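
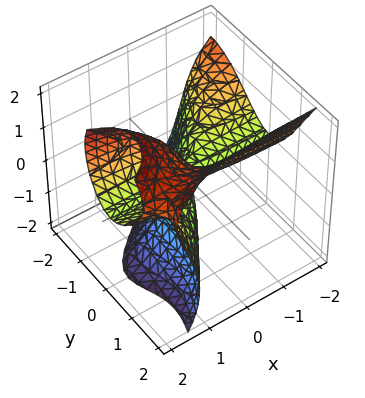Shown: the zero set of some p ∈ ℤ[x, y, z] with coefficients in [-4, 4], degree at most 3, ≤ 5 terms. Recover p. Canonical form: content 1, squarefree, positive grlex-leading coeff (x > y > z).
3*x*y^2 - 2*y^3 + z^3 - 3*x*z

The degree is 3 — a generic line meets the surface in up to 3 points.
From the visible intercepts: it crosses the y-axis at the gridline y = 0; it meets the z-axis at z = 0 (among the integer gridlines).
Matching integer coefficients to the picture gives p.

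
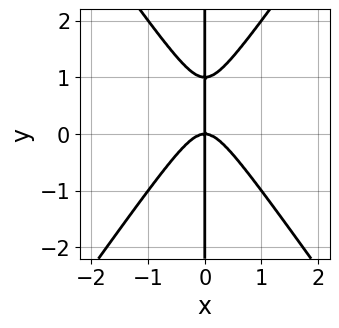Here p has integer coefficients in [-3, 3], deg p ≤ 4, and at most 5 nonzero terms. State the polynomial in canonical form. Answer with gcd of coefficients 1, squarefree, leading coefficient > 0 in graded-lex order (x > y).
(a) The degree is 3 — a generic line meets the curve in up to 3 points.
(b) Against the integer gridlines: it meets the x-axis at x = 0 (among the integer gridlines); every point of the y-axis in the box is on the curve.
(c) Putting this together gives p.

2*x^3 - x*y^2 + x*y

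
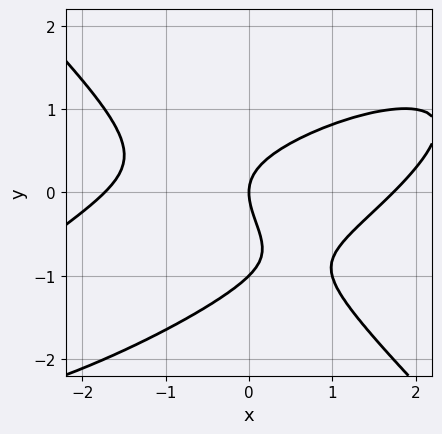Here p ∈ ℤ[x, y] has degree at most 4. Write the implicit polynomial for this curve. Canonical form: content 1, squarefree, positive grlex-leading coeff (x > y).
x^3 - 2*x^2*y + 3*y^3 + 3*y^2 - 3*x

Degree: a generic line meets the curve in up to 3 points, so deg p = 3.
Checking where it meets the axes: one x-axis crossing is at x = 0; among the integer gridlines, it crosses the y-axis at y ∈ {-1, 0}.
Assembling these constraints gives the stated polynomial.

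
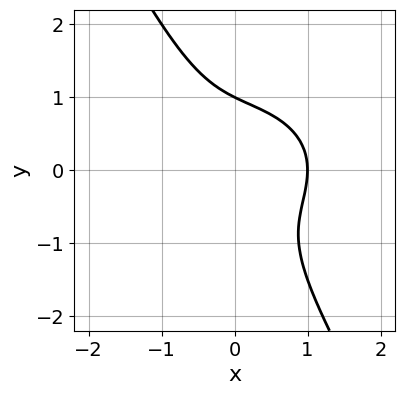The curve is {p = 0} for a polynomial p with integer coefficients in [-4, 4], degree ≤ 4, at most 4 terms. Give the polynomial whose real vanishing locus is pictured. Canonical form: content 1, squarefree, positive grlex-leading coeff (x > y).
(a) The degree is 3 — the shape is more complex than any degree-2 curve.
(b) Against the integer gridlines: one y-axis crossing is at y = 1; it crosses the x-axis at the gridline x = 1.
(c) Fitting integer coefficients to these (and the overall shape) gives p.

2*x^3 + 3*x*y^2 + 2*y^3 - 2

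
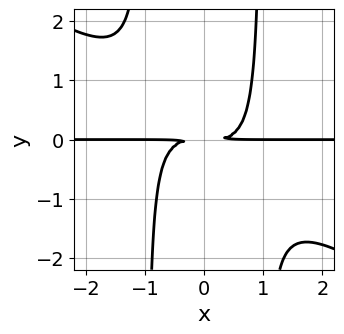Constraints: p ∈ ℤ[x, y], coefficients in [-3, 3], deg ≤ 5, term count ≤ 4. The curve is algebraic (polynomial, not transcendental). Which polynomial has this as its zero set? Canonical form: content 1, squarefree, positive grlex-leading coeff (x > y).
First, degree: the shape is more complex than any degree-3 curve, so deg p = 4.
Then, reading off the gridlines: the visible x-axis segment lies entirely on the curve.
Finally, putting this together gives p.

2*x^3*y + 3*x^2*y^2 - 3*y^2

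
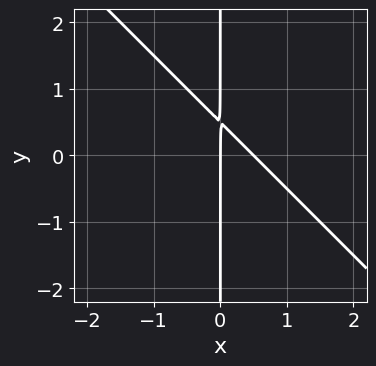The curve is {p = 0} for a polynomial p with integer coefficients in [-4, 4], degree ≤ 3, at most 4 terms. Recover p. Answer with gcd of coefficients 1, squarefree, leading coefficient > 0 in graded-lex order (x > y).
First, deg p = 2. A generic line meets the curve in up to 2 points.
Next, from the axis intercepts and sections: it meets the x-axis at x = 0 (among the integer gridlines); the visible y-axis segment lies entirely on the curve.
Finally, fitting integer coefficients to these (and the overall shape) gives p.

2*x^2 + 2*x*y - x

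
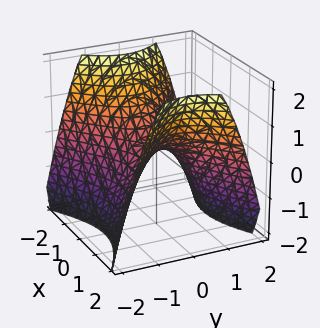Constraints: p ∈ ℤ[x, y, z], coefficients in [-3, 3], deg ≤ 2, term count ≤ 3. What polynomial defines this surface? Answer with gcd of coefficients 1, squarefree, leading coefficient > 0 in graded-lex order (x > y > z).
2*x^2 - 3*y^2 - 3*z

(a) Degree: a saddle surface; a quadric, so deg p = 2.
(b) Symmetries: it's symmetric under x → −x, forcing even powers of x; it's symmetric under y → −y, forcing even powers of y.
(c) Observable constraints: one z-axis crossing is at z = 0; one y-axis crossing is at y = 0; it crosses the x-axis at the gridline x = 0.
(d) Together with the visible shape, these determine p as stated.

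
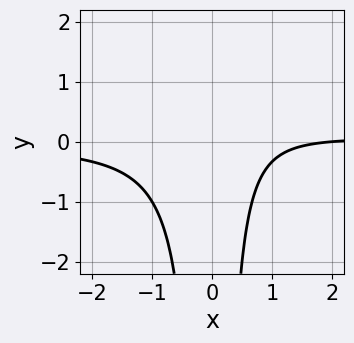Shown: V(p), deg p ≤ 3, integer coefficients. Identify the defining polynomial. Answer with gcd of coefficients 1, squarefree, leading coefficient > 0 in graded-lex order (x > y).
3*x^2*y - x + 2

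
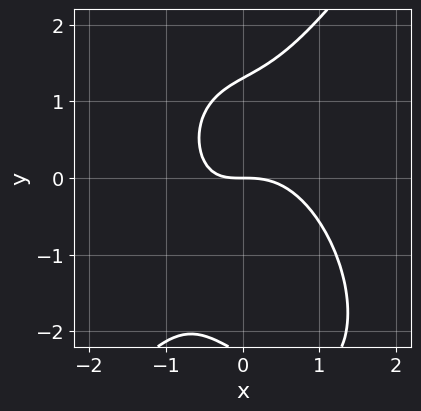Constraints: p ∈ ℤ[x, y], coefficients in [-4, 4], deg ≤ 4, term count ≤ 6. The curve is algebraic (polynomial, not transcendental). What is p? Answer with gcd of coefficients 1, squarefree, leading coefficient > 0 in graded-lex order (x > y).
3*x^3 - y^3 + 2*x*y - y^2 + 3*y

(a) Degree: the shape is more complex than any degree-2 curve, so deg p = 3.
(b) Observable constraints: it meets the y-axis at y = 0 (among the integer gridlines); it crosses the x-axis at the gridline x = 0.
(c) The integer polynomial consistent with all of this is the stated p.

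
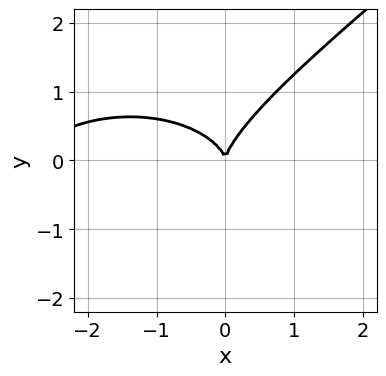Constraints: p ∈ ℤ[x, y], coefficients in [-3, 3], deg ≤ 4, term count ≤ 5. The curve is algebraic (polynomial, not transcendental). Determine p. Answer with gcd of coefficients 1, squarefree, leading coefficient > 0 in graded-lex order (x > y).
1. The degree is 3 — a generic line meets the curve in up to 3 points.
2. From the axis intercepts and sections: one y-axis crossing is at y = 0; it crosses the x-axis at the gridline x = 0.
3. Solving for integer coefficients yields p as stated.

x^3 - x^2*y + 2*x*y^2 - 3*y^3 + 3*x^2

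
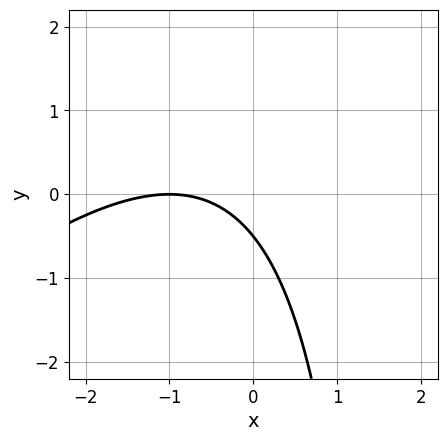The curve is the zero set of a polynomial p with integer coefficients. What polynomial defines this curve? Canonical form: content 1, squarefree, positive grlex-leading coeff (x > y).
First, degree: the shape is more complex than any degree-1 curve, so deg p = 2.
Then, reading off the gridlines: one x-axis crossing is at x = -1.
Finally, the integer polynomial consistent with all of this is the stated p.

x^2 - x*y + 2*x + 2*y + 1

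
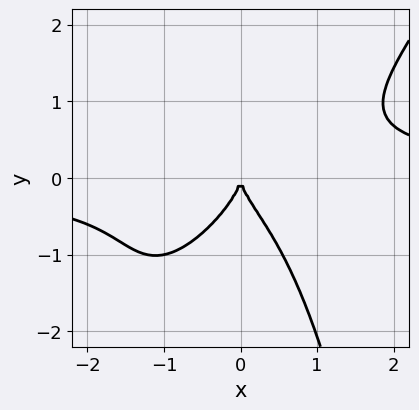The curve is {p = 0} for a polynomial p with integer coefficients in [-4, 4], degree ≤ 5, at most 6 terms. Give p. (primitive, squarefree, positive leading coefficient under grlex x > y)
3*x^3*y - 2*x^2*y^2 - 2*y^3 - 3*x^2

(a) deg p = 4.
(b) Against the integer gridlines: one y-axis crossing is at y = 0; it meets the x-axis at x = 0 (among the integer gridlines).
(c) The integer polynomial consistent with all of this is the stated p.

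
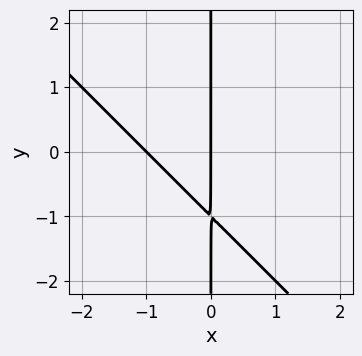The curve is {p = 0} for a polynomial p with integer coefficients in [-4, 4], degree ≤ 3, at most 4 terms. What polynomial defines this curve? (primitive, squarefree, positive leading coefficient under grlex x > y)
Degree: a generic line meets the curve in up to 2 points, so deg p = 2.
Reading off the gridlines: every point of the y-axis in the box is on the curve; among the integer gridlines, it crosses the x-axis at x ∈ {-1, 0}.
Together with the visible shape, these determine p as stated.

x^2 + x*y + x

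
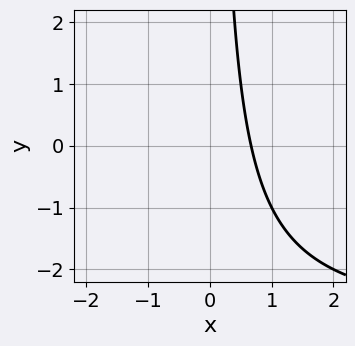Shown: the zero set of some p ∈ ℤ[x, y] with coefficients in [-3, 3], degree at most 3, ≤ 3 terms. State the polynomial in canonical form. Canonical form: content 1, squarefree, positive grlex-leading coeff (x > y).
(a) The degree is 2 — no degree-1 curve has this shape.
(b) From the visible intercepts: it misses every integer gridline on the y-axis.
(c) Matching integer coefficients to the picture gives p.

x*y + 3*x - 2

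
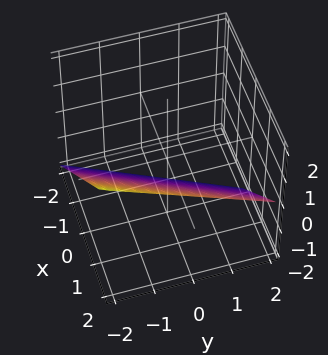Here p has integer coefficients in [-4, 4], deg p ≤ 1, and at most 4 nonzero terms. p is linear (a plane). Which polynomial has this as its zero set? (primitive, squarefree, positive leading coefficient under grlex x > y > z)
2*x - y - 2*z - 2

The degree is 1 — every cross-section is a straight line — this is a plane.
Reading off the gridlines: it meets the z-axis at z = -1 (among the integer gridlines); one x-axis crossing is at x = 1; one y-axis crossing is at y = -2.
The integer polynomial consistent with all of this is the stated p.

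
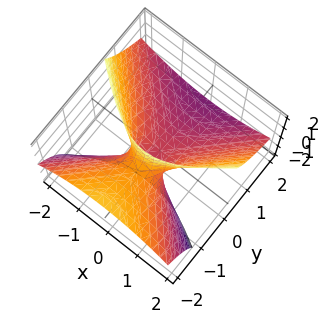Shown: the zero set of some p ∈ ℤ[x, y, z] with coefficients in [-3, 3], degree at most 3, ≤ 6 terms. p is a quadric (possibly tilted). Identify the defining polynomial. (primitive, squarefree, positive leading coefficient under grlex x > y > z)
x^2 - y^2 - 2*y*z - z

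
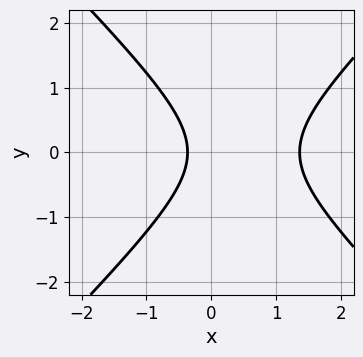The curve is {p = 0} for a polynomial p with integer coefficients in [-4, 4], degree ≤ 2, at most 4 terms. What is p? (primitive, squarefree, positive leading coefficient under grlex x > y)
2*x^2 - 2*y^2 - 2*x - 1

1. The degree is 2 — no degree-1 curve has this shape.
2. Symmetries: mirror symmetry y ↦ −y ⇒ only even powers of y.
3. Reading off the gridlines: the curve avoids every integer y-axis point in the box.
4. Together with the visible shape, these determine p as stated.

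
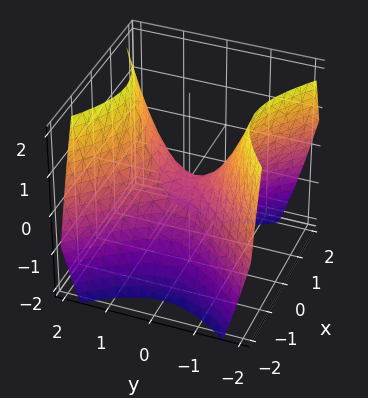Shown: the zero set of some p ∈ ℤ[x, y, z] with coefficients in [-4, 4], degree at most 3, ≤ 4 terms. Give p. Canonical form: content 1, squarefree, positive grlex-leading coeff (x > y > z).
x^2 - y^2 + z

First, deg p = 2.
Next, symmetries: it's symmetric under y → −y, forcing even powers of y; the x ↦ −x reflection is a symmetry, so x appears only in even powers.
Then, reading off the gridlines: it meets the x-axis at x = 0 (among the integer gridlines); it crosses the y-axis at the gridline y = 0.
Finally, these observations pin down the coefficients.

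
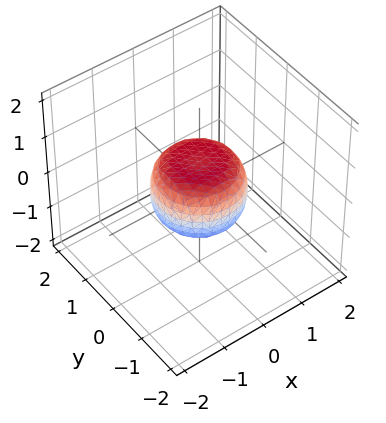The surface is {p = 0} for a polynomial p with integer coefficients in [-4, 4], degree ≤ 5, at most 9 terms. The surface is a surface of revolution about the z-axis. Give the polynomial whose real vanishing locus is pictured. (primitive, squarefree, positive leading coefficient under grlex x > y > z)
2*x^4 + 4*x^2*y^2 + 2*y^4 - x^2 - y^2 + 2*z^2 - 1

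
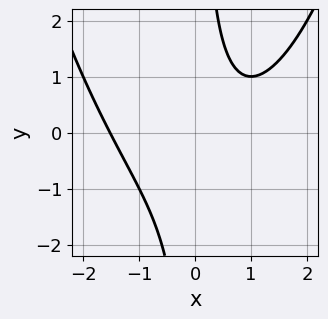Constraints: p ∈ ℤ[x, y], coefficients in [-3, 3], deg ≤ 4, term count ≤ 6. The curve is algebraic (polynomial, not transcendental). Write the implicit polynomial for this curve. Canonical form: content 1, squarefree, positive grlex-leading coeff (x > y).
x^3 - 2*x*y - x + 2

(a) deg p = 3.
(b) From the axis intercepts and sections: it misses every integer gridline on the y-axis.
(c) Assembling these constraints gives the stated polynomial.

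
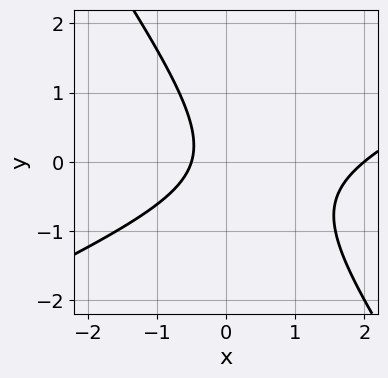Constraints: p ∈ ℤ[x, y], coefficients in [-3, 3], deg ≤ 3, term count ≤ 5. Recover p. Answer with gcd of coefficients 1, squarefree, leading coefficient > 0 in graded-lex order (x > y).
(a) deg p = 2. A generic line meets the curve in up to 2 points.
(b) Against the integer gridlines: no y-intercept at any integer in the box; it meets the x-axis at x = 2 (among the integer gridlines).
(c) The integer polynomial consistent with all of this is the stated p.

2*x^2 - 3*x*y - 3*y^2 - 3*x - 2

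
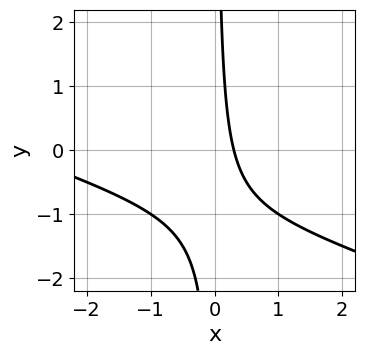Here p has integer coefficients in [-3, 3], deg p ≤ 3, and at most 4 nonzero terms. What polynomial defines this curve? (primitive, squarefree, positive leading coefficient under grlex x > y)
x^2 + 3*x*y + 3*x - 1

The degree is 2 — no degree-1 curve has this shape.
Against the integer gridlines: it misses every integer gridline on the y-axis.
Matching integer coefficients to the picture gives p.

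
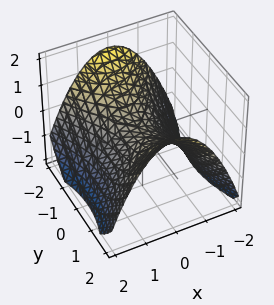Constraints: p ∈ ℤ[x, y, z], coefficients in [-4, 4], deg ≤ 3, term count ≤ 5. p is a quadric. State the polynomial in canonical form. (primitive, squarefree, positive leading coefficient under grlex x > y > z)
Degree: a saddle surface; a quadric, so deg p = 2.
Symmetries: mirror symmetry y ↦ −y ⇒ only even powers of y; it's symmetric under x → −x, forcing even powers of x.
Observable constraints: one z-axis crossing is at z = 0; it crosses the x-axis at the gridline x = 0; it meets the y-axis at y = 0 (among the integer gridlines).
Solving for integer coefficients yields p as stated.

2*x^2 - y^2 + 3*z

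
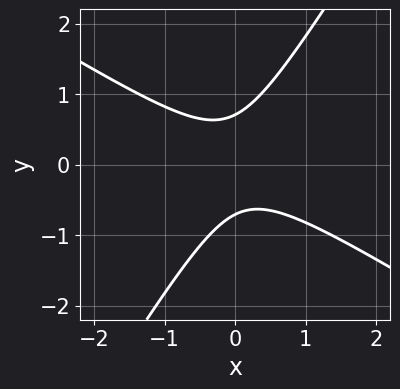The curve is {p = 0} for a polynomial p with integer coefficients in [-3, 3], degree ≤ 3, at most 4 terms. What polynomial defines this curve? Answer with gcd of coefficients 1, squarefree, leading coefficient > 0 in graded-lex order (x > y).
First, deg p = 2. A generic line meets the curve in up to 2 points.
Then, from the axis intercepts and sections: no x-intercept at any integer in the box.
Finally, matching integer coefficients to the picture gives p.

2*x^2 + 2*x*y - 2*y^2 + 1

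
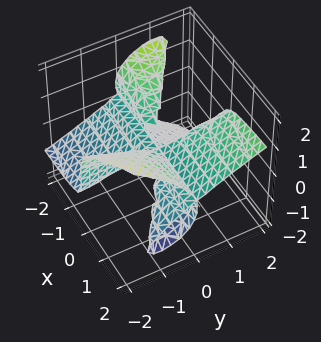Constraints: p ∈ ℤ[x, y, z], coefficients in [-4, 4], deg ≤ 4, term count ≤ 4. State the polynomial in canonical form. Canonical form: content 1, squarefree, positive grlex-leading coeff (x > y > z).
1. Degree: a generic line meets the surface in up to 3 points, so deg p = 3.
2. From the visible intercepts: one z-axis crossing is at z = 0; the visible y-axis segment lies entirely on the surface.
3. Solving for integer coefficients yields p as stated. Check: (-2, 0, 0) on the x-axis lies on the surface, and p(-2, 0, 0) = 0. ✓

2*x*y^2 - 3*x*y*z - x*z^2 - 3*z^3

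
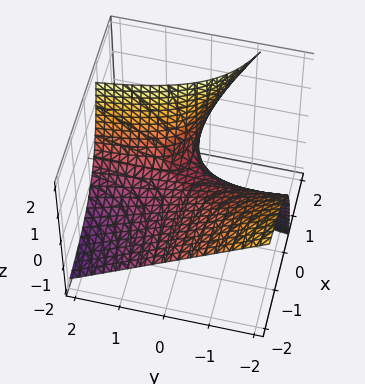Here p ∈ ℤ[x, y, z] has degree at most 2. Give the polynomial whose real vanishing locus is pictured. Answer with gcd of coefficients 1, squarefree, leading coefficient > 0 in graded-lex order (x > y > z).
x*y + x*z - z

1. Degree: a generic line meets the surface in up to 2 points, so deg p = 2.
2. Checking where it meets the axes: every point of the x-axis in the box is on the surface; the visible y-axis segment lies entirely on the surface; one z-axis crossing is at z = 0.
3. Putting this together gives p.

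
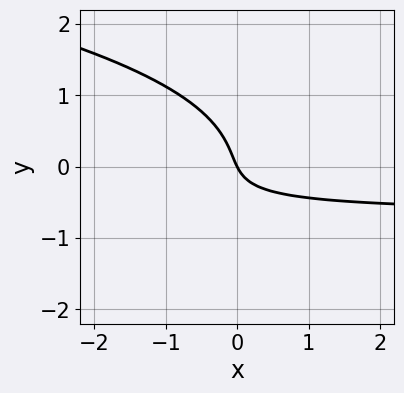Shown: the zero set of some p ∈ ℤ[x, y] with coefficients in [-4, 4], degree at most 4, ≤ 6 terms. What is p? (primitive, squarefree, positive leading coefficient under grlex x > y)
(a) deg p = 3. A generic line meets the curve in up to 3 points.
(b) Reading off the gridlines: it crosses the x-axis at the gridline x = 0; it crosses the y-axis at the gridline y = 0.
(c) Assembling these constraints gives the stated polynomial.

3*y^3 + 3*x*y + 2*x + y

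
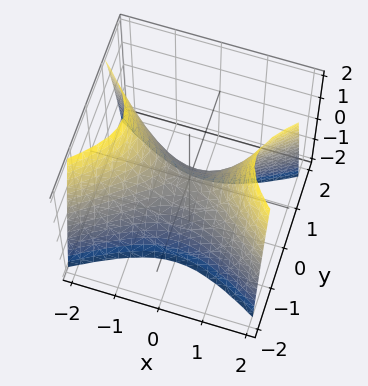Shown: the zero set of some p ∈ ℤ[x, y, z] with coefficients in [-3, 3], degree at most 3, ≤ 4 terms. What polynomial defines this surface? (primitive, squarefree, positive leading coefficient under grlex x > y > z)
x^2 - 2*y^2 - z

deg p = 2. A hyperbolic paraboloid; a quadric.
Symmetries: the x ↦ −x reflection is a symmetry, so x appears only in even powers; mirror symmetry y ↦ −y ⇒ only even powers of y.
Observable constraints: one x-axis crossing is at x = 0; it meets the y-axis at y = 0 (among the integer gridlines); one z-axis crossing is at z = 0.
The integer polynomial consistent with all of this is the stated p.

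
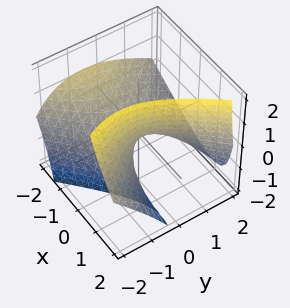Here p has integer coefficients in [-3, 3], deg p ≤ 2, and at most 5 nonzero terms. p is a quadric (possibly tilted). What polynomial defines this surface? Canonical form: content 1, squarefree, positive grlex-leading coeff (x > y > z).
2*x^2 + 3*x*z - 2*y^2 - 2*y*z - 3*z

1. The degree is 2 — no degree-1 surface has this shape.
2. Checking where it meets the axes: it meets the x-axis at x = 0 (among the integer gridlines); one y-axis crossing is at y = 0.
3. Assembling these constraints gives the stated polynomial.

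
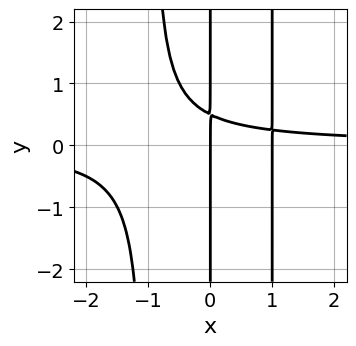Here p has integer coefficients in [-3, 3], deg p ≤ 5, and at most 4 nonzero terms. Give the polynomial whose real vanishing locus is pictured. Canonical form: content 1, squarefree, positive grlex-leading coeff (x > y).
Degree: a generic line meets the curve in up to 4 points, so deg p = 4.
Observable constraints: among the integer gridlines, it crosses the x-axis at x ∈ {0, 1}; every point of the y-axis in the box is on the curve.
The integer polynomial consistent with all of this is the stated p.

2*x^3*y - x^2 - 2*x*y + x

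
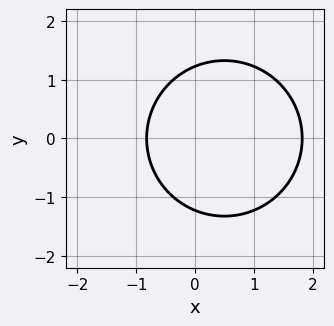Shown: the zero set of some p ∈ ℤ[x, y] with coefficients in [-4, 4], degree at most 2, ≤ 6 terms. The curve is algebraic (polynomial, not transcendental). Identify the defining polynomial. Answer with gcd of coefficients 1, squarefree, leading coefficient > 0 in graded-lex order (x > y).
(a) deg p = 2. No degree-1 curve has this shape.
(b) Symmetries: it's symmetric under y → −y, forcing even powers of y.
(c) Solving for integer coefficients yields p as stated.

2*x^2 + 2*y^2 - 2*x - 3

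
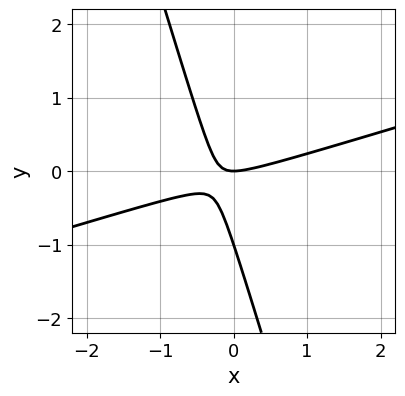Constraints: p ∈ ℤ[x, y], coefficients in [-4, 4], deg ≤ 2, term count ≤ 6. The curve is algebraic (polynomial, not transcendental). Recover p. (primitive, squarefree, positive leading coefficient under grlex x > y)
First, deg p = 2. A generic line meets the curve in up to 2 points.
Then, observable constraints: among the integer gridlines, it crosses the y-axis at y ∈ {-1, 0}; it meets the x-axis at x = 0 (among the integer gridlines).
Finally, putting this together gives p.

x^2 - 3*x*y - y^2 - y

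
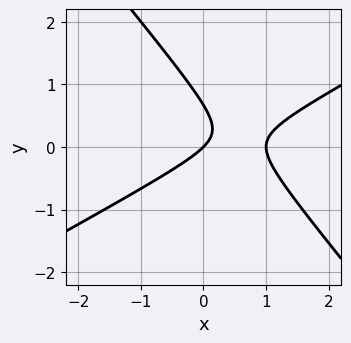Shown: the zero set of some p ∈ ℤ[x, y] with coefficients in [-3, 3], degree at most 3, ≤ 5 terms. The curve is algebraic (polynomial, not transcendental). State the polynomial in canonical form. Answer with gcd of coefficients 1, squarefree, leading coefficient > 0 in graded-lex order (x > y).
2*x^2 - 2*x*y - 3*y^2 - 2*x + 2*y

First, degree: a generic line meets the curve in up to 2 points, so deg p = 2.
Then, from the visible intercepts: the x-axis gridline crossings are at x ∈ {0, 1}; one y-axis crossing is at y = 0.
Finally, together with the visible shape, these determine p as stated.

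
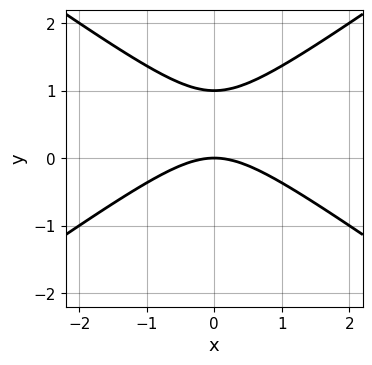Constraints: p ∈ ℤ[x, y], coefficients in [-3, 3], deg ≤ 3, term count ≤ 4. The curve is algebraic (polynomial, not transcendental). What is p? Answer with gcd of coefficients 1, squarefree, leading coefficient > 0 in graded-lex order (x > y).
deg p = 2. No degree-1 curve has this shape.
Symmetries: mirror symmetry x ↦ −x ⇒ only even powers of x.
Reading off the gridlines: one x-axis crossing is at x = 0; the y-axis gridline crossings are at y ∈ {0, 1}.
Assembling these constraints gives the stated polynomial.

x^2 - 2*y^2 + 2*y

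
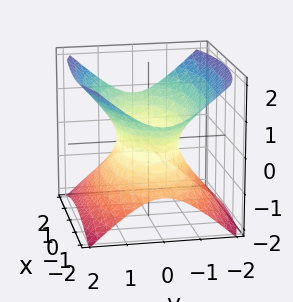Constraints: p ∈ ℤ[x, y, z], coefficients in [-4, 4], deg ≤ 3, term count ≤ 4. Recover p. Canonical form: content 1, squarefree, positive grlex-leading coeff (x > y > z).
x^2 + 3*y^2 - 3*z^2 - 2

Degree: an hourglass — one-sheet hyperboloid; a quadric, so deg p = 2.
Symmetries: the x ↦ −x reflection is a symmetry, so x appears only in even powers; the y ↦ −y reflection is a symmetry, so y appears only in even powers; it's symmetric under z → −z, forcing even powers of z.
Against the integer gridlines: the surface avoids every integer z-axis point in the box.
Fitting integer coefficients to these (and the overall shape) gives p.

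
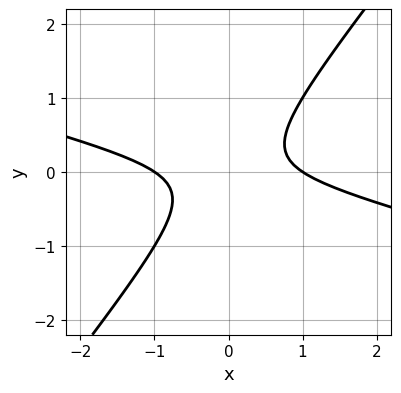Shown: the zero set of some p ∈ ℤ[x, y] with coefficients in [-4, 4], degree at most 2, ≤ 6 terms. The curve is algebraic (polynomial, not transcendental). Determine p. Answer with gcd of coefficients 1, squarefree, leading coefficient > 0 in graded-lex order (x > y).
Degree: the shape is more complex than any degree-1 curve, so deg p = 2.
From the visible intercepts: among the integer gridlines, it crosses the x-axis at x ∈ {-1, 1}; no y-intercept at any integer in the box.
Solving for integer coefficients yields p as stated.

x^2 + 3*x*y - 3*y^2 - 1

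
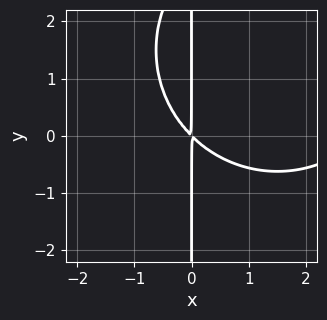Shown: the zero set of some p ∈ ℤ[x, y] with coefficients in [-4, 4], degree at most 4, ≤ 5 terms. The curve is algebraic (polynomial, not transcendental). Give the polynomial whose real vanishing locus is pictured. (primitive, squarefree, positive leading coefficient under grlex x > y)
x^3 + x*y^2 - 3*x^2 - 3*x*y

1. The degree is 3 — no degree-2 curve has this shape.
2. Against the integer gridlines: every point of the y-axis in the box is on the curve.
3. Assembling these constraints gives the stated polynomial.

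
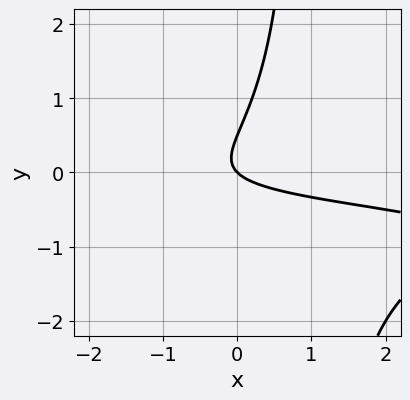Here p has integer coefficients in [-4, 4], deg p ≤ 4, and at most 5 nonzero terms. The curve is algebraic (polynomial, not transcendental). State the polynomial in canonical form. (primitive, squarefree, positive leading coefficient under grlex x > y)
(a) Degree: no degree-2 curve has this shape, so deg p = 3.
(b) Against the integer gridlines: one y-axis crossing is at y = 0; one x-axis crossing is at x = 0.
(c) The integer polynomial consistent with all of this is the stated p.

2*x*y^2 + 2*x*y - 2*y^2 + x + y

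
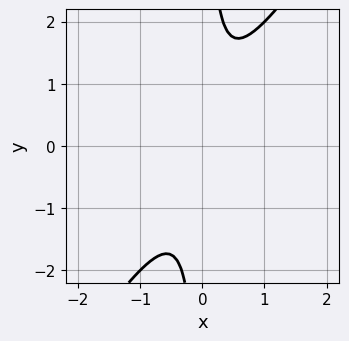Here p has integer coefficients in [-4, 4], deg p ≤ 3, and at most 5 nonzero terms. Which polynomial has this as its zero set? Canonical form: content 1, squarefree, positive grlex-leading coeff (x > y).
(a) Degree: the shape is more complex than any degree-1 curve, so deg p = 2.
(b) From the visible intercepts: the curve avoids every integer y-axis point in the box; it misses every integer gridline on the x-axis.
(c) Solving for integer coefficients yields p as stated.

3*x^2 - 2*x*y + 1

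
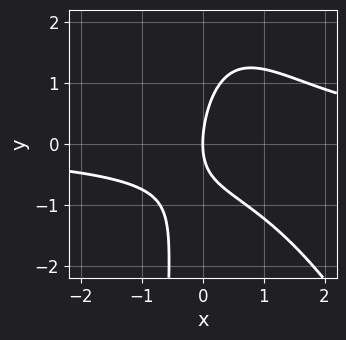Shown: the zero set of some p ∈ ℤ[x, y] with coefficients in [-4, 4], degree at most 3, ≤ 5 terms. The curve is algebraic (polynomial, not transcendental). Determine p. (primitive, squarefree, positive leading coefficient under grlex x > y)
2*x^2*y + x*y^2 - 2*x*y + y^2 - 3*x

(a) The degree is 3 — a generic line meets the curve in up to 3 points.
(b) From the visible intercepts: it crosses the y-axis at the gridline y = 0; it crosses the x-axis at the gridline x = 0.
(c) Matching integer coefficients to the picture gives p.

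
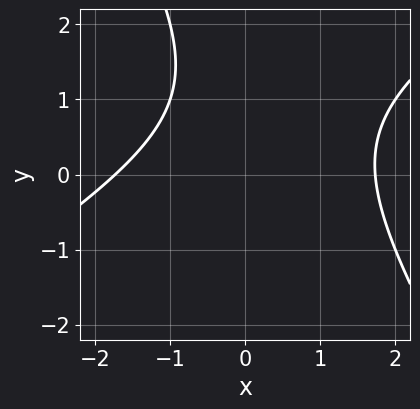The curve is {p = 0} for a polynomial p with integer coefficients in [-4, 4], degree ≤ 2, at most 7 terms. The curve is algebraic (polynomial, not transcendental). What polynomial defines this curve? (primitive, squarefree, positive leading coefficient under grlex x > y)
Degree: no degree-1 curve has this shape, so deg p = 2.
Checking where it meets the axes: the curve avoids every integer y-axis point in the box.
The integer polynomial consistent with all of this is the stated p.

x^2 - x*y - y^2 + 2*y - 3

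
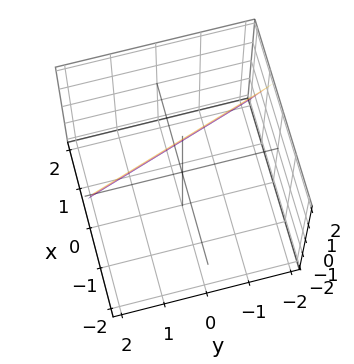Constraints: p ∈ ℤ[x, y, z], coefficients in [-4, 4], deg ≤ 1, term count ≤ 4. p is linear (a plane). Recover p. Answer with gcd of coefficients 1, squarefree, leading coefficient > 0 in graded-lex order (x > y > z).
3*x + y + z - 2

The degree is 1 — every cross-section is a straight line — this is a plane.
From the visible intercepts: it crosses the z-axis at the gridline z = 2; it meets the y-axis at y = 2 (among the integer gridlines).
Together with the visible shape, these determine p as stated.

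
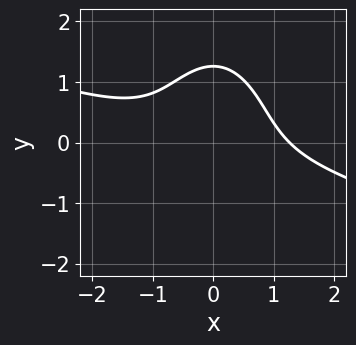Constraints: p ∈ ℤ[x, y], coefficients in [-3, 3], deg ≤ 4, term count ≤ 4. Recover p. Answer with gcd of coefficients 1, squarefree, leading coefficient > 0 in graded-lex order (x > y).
x^3 + 3*x^2*y + y^3 - 2

1. The degree is 3 — the shape is more complex than any degree-2 curve.
2. Matching integer coefficients to the picture gives p.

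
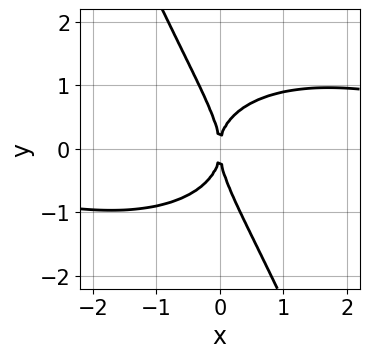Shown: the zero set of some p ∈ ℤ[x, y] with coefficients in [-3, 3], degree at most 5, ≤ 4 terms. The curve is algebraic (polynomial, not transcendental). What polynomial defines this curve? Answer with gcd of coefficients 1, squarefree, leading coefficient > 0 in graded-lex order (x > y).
x^3*y + 2*x*y^3 + y^4 - 3*x^2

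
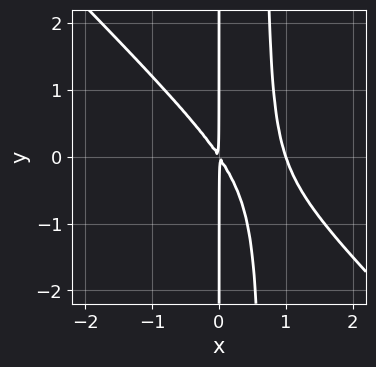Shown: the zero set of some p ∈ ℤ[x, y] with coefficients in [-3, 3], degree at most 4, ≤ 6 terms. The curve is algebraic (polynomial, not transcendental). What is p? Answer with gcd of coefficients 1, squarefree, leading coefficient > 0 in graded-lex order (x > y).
(a) The degree is 3 — a generic line meets the curve in up to 3 points.
(b) Against the integer gridlines: it meets the x-axis at x = 1 (among the integer gridlines); every point of the y-axis in the box is on the curve.
(c) Assembling these constraints gives the stated polynomial.

3*x^3 + 3*x^2*y - 3*x^2 - 2*x*y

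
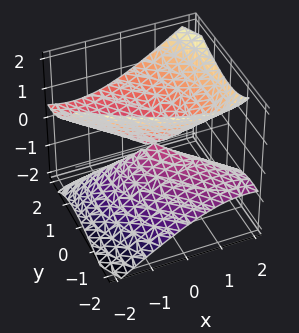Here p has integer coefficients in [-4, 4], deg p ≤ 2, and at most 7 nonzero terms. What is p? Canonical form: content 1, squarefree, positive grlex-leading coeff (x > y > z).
2*x^2 + 3*x*y + 2*y^2 - 3*y*z - 3*z^2

I count 2 distinct pieces. They look like related sheets of one shape, so recover p as a whole.
The degree is 2 — no degree-1 surface has this shape.
From the visible intercepts: it meets the x-axis at x = 0 (among the integer gridlines); one z-axis crossing is at z = 0; one y-axis crossing is at y = 0.
The integer polynomial consistent with all of this is the stated p.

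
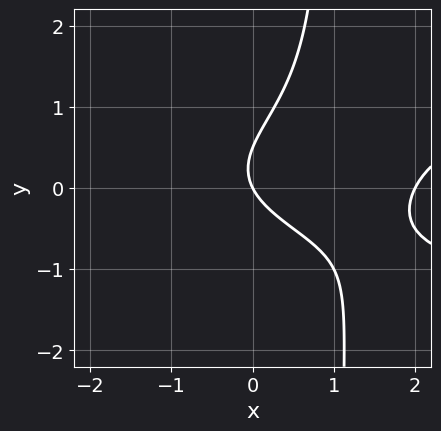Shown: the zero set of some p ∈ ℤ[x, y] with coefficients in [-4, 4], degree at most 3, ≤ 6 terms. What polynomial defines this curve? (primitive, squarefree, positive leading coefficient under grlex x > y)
First, degree: the shape is more complex than any degree-2 curve, so deg p = 3.
Next, against the integer gridlines: it crosses the y-axis at the gridline y = 0; among the integer gridlines, it crosses the x-axis at x ∈ {0, 2}.
Finally, solving for integer coefficients yields p as stated.

2*x*y^2 - x^2 - 2*y^2 + 2*x + y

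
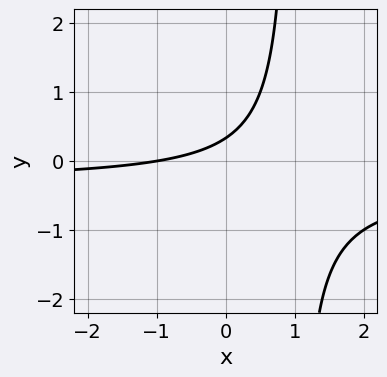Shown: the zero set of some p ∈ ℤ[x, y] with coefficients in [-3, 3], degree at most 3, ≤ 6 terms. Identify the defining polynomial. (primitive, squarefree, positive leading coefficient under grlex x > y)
3*x*y + x - 3*y + 1

1. Degree: no degree-1 curve has this shape, so deg p = 2.
2. From the visible intercepts: it meets the x-axis at x = -1 (among the integer gridlines).
3. Putting this together gives p.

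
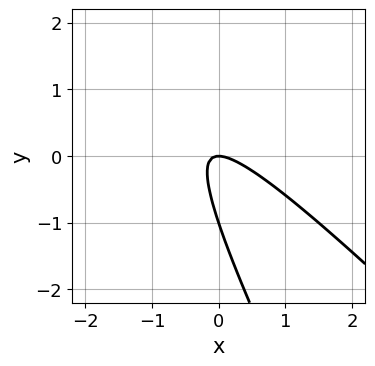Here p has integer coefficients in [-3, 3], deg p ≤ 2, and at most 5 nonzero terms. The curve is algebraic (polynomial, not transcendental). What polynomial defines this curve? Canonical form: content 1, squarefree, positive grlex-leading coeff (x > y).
1. Degree: the shape is more complex than any degree-1 curve, so deg p = 2.
2. Observable constraints: among the integer gridlines, it crosses the y-axis at y ∈ {-1, 0}; one x-axis crossing is at x = 0.
3. Assembling these constraints gives the stated polynomial.

2*x^2 + 3*x*y + y^2 + y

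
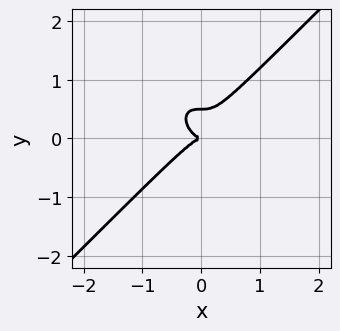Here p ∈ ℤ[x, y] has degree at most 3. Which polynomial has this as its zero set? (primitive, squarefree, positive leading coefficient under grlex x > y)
(a) Degree: no degree-2 curve has this shape, so deg p = 3.
(b) Against the integer gridlines: it crosses the x-axis at the gridline x = 0; it crosses the y-axis at the gridline y = 0.
(c) Fitting integer coefficients to these (and the overall shape) gives p.

2*x^3 - 2*y^3 + y^2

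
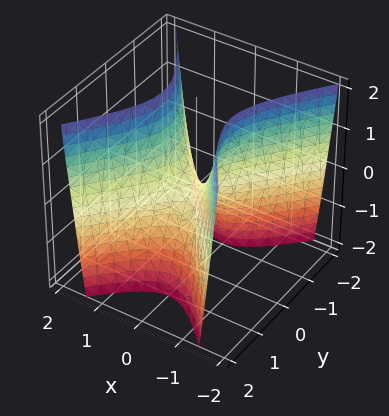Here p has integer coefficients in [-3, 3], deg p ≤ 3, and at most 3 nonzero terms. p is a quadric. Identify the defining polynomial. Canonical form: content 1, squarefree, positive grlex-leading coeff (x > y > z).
3*x^2 - 2*y^2 - z

1. The degree is 2 — a hyperbolic paraboloid; a quadric.
2. Symmetries: it's symmetric under y → −y, forcing even powers of y; it's symmetric under x → −x, forcing even powers of x.
3. From the axis intercepts and sections: one z-axis crossing is at z = 0; it meets the y-axis at y = 0 (among the integer gridlines); it crosses the x-axis at the gridline x = 0.
4. Matching integer coefficients to the picture gives p.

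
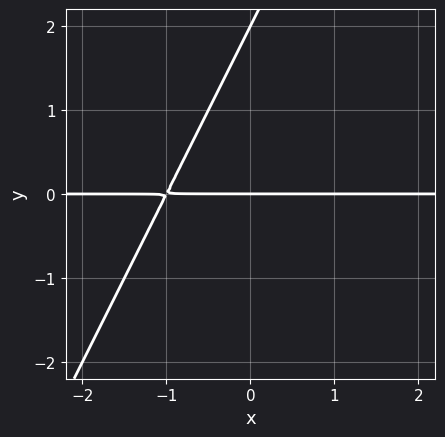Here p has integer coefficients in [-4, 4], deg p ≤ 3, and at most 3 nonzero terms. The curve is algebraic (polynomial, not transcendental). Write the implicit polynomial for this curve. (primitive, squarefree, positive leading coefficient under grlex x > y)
Degree: a generic line meets the curve in up to 2 points, so deg p = 2.
Observable constraints: the y-axis gridline crossings are at y ∈ {0, 2}; every point of the x-axis in the box is on the curve.
Solving for integer coefficients yields p as stated.

2*x*y - y^2 + 2*y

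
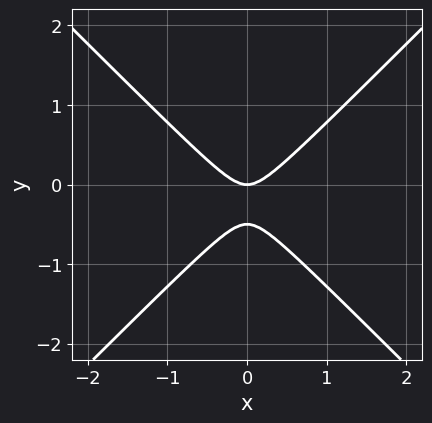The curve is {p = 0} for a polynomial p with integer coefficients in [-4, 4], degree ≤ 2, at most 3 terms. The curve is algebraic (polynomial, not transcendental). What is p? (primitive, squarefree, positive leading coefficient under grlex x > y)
(a) deg p = 2.
(b) Symmetries: mirror symmetry x ↦ −x ⇒ only even powers of x.
(c) Checking where it meets the axes: it crosses the y-axis at the gridline y = 0; it meets the x-axis at x = 0 (among the integer gridlines).
(d) Assembling these constraints gives the stated polynomial.

2*x^2 - 2*y^2 - y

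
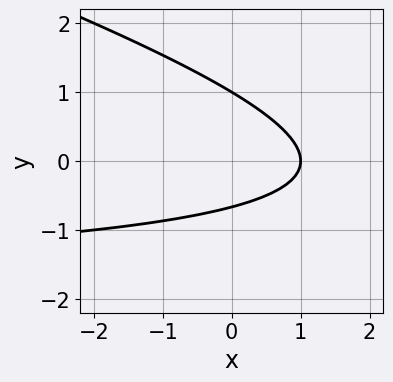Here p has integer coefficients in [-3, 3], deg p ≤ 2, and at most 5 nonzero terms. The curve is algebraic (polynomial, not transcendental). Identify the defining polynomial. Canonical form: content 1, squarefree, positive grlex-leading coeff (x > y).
Degree: no degree-1 curve has this shape, so deg p = 2.
From the visible intercepts: one y-axis crossing is at y = 1; it crosses the x-axis at the gridline x = 1.
Fitting integer coefficients to these (and the overall shape) gives p.

x*y + 3*y^2 + 2*x - y - 2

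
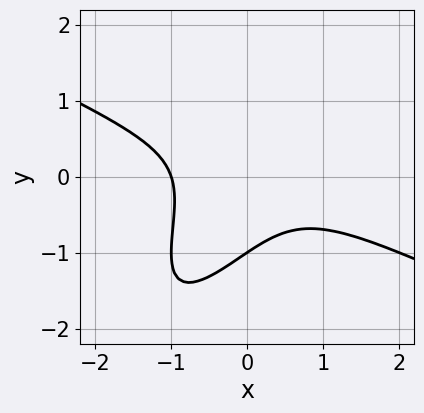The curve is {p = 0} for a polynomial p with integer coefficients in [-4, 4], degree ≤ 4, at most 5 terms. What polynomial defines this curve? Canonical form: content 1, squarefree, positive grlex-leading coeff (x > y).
Degree: no degree-2 curve has this shape, so deg p = 3.
From the axis intercepts and sections: one y-axis crossing is at y = -1; it meets the x-axis at x = -1 (among the integer gridlines).
These observations pin down the coefficients.

x^3 + x^2*y - 2*x*y^2 + y^3 + 1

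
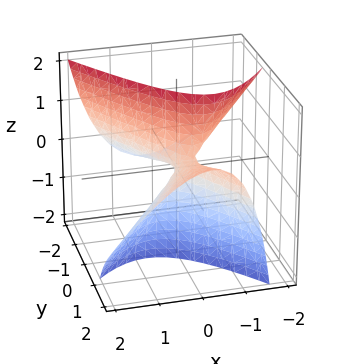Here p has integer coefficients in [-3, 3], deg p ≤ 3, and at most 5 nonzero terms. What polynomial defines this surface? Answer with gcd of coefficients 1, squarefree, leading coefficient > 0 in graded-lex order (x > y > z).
1. deg p = 2. No degree-1 surface has this shape.
2. From the visible intercepts: one x-axis crossing is at x = 0; it meets the z-axis at z = 0 (among the integer gridlines); one y-axis crossing is at y = 0.
3. Solving for integer coefficients yields p as stated.

3*x^2 + 2*x*z - y^2 + 3*y*z - z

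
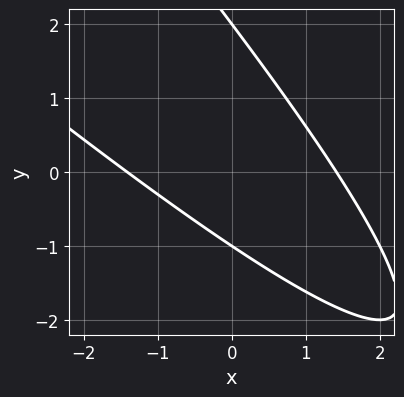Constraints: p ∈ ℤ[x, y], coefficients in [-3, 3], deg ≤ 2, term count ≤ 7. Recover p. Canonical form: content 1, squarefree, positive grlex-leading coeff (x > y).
x^2 + 2*x*y + y^2 - y - 2

First, degree: no degree-1 curve has this shape, so deg p = 2.
Then, observable constraints: among the integer gridlines, it crosses the y-axis at y ∈ {-1, 2}.
Finally, the integer polynomial consistent with all of this is the stated p.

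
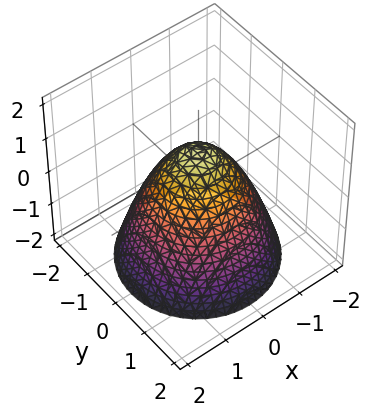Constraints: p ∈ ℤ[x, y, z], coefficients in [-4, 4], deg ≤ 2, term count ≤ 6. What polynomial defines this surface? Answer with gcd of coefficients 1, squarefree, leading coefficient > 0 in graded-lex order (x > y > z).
First, the degree is 2 — no degree-1 surface has this shape.
Then, symmetry: the z-axis is an axis of rotation, so x and y enter only as x² + y².
Then, against the integer gridlines: the y-axis gridline crossings are at y ∈ {-1, 1}; a circular section at z = -2 has radius between 1 and 2; one z-axis crossing is at z = 1.
Finally, solving for integer coefficients yields p as stated.

x^2 + y^2 + z - 1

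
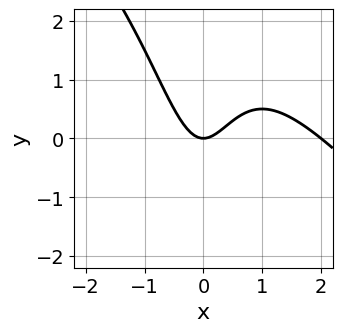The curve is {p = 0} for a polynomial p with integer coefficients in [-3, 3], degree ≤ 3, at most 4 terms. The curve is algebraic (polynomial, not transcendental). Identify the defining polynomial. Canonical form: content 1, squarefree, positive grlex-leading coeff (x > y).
deg p = 3. No degree-2 curve has this shape.
Checking where it meets the axes: among the integer gridlines, it crosses the x-axis at x ∈ {0, 2}; one y-axis crossing is at y = 0.
The integer polynomial consistent with all of this is the stated p.

x^3 + x^2*y - 2*x^2 + y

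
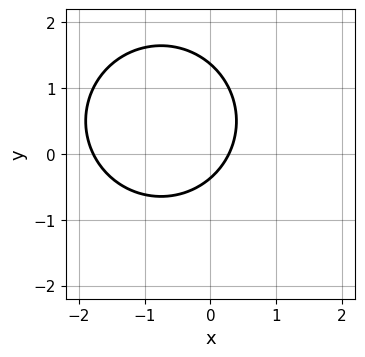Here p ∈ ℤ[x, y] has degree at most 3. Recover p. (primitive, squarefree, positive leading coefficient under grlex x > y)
2*x^2 + 2*y^2 + 3*x - 2*y - 1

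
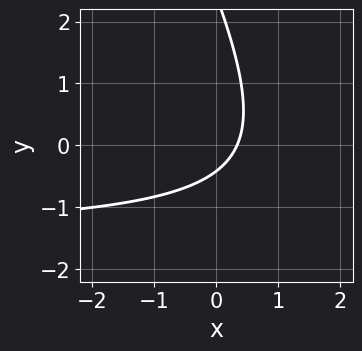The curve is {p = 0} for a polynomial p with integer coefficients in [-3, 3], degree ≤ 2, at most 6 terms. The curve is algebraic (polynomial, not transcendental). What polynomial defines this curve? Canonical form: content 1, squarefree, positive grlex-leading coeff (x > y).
2*x*y + y^2 + 3*x - 2*y - 1

1. The degree is 2 — no degree-1 curve has this shape.
2. The integer polynomial consistent with all of this is the stated p.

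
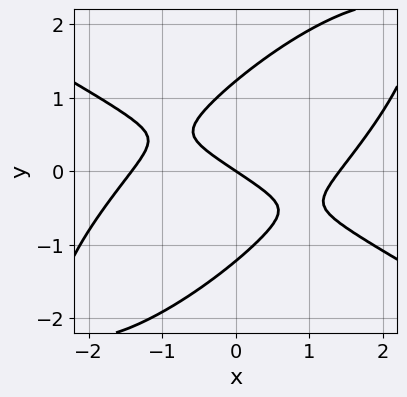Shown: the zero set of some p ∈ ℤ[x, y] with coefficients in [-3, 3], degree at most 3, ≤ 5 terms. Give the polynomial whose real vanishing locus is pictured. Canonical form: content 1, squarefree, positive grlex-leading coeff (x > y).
The degree is 3 — a generic line meets the curve in up to 3 points.
Against the integer gridlines: it crosses the x-axis at the gridline x = 0; one y-axis crossing is at y = 0.
Together with the visible shape, these determine p as stated.

x^3 - 2*x*y^2 + 2*y^3 - 2*x - 3*y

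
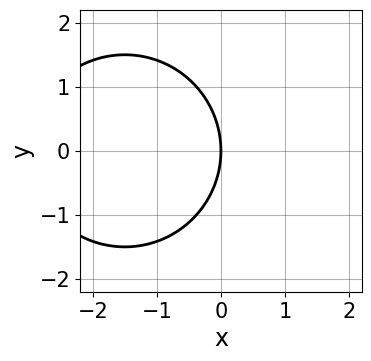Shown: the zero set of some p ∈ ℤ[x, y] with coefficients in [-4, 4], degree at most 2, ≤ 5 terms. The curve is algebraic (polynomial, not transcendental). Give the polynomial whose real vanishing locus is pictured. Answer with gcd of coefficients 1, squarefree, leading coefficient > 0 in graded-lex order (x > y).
x^2 + y^2 + 3*x

First, the degree is 2 — no degree-1 curve has this shape.
Then, symmetries: it's symmetric under y → −y, forcing even powers of y.
Next, against the integer gridlines: it meets the x-axis at x = 0 (among the integer gridlines); one y-axis crossing is at y = 0.
Finally, fitting integer coefficients to these (and the overall shape) gives p.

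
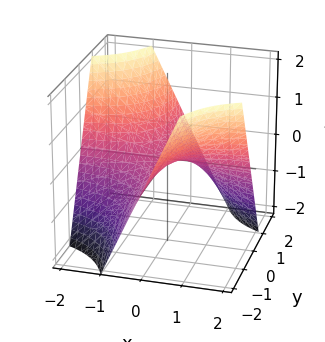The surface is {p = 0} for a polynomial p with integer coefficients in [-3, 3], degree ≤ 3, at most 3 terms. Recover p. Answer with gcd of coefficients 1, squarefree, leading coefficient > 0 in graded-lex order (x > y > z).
x*y + z

(a) deg p = 2. A saddle surface; a quadric.
(b) Reading off the gridlines: it meets the z-axis at z = 0 (among the integer gridlines); the visible y-axis segment lies entirely on the surface; the visible x-axis segment lies entirely on the surface.
(c) Putting this together gives p.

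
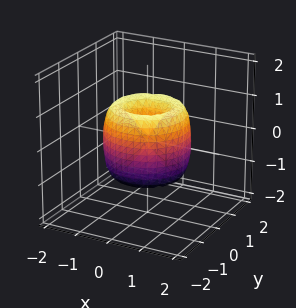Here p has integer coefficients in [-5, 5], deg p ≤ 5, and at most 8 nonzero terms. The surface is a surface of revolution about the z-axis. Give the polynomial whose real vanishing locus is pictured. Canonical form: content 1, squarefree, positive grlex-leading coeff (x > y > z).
2*x^4 + 4*x^2*y^2 + 2*y^4 - 3*x^2 - 3*y^2 + z^2

(a) Degree: a generic line meets the surface in up to 4 points, so deg p = 4.
(b) Symmetries: rotational symmetry about the z-axis ⇒ p depends on x, y only through x² + y².
(c) Reading off the gridlines: it meets the x-axis at x = 0 (among the integer gridlines); it meets the y-axis at y = 0 (among the integer gridlines); a circular section at z = 0 has radius between 1 and 2; one z-axis crossing is at z = 0.
(d) These observations pin down the coefficients.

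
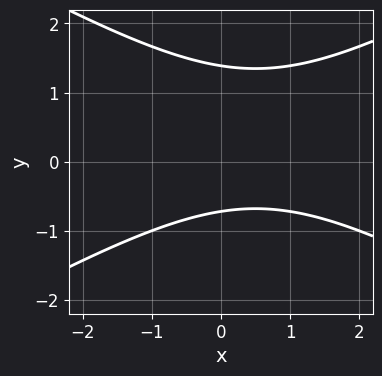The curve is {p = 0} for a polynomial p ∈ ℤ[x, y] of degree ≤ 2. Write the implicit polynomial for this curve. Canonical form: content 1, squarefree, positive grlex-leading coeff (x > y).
First, the degree is 2 — the shape is more complex than any degree-1 curve.
Then, checking where it meets the axes: no x-intercept at any integer in the box.
Finally, matching integer coefficients to the picture gives p.

x^2 - 3*y^2 - x + 2*y + 3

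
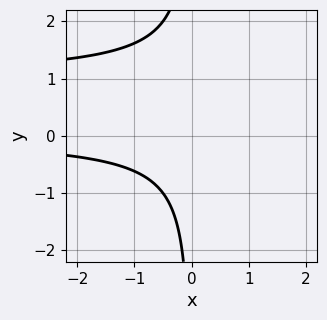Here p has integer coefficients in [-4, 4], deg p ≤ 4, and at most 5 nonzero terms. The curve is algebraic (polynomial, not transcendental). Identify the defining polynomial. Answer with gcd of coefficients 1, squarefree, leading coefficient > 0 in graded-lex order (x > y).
x*y^2 - x*y + 1

1. deg p = 3. No degree-2 curve has this shape.
2. From the visible intercepts: no x-intercept at any integer in the box; no y-intercept at any integer in the box.
3. These observations pin down the coefficients.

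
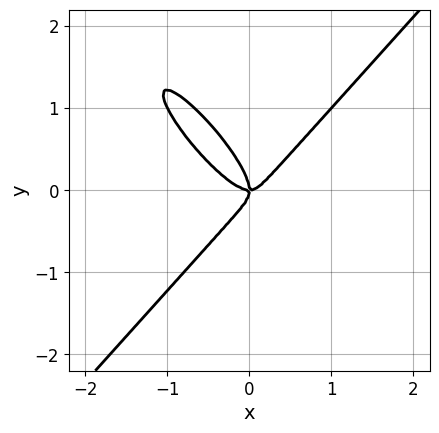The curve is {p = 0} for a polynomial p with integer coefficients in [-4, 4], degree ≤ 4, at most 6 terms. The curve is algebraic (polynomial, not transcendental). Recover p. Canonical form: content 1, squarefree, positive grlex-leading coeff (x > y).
(a) The degree is 3 — the shape is more complex than any degree-2 curve.
(b) From the axis intercepts and sections: one x-axis crossing is at x = 0; one y-axis crossing is at y = 0.
(c) Together with the visible shape, these determine p as stated.

3*x^3 + 2*x^2*y - 2*x*y^2 - 2*y^3 - x*y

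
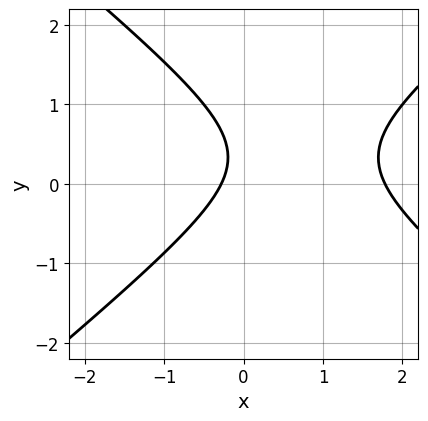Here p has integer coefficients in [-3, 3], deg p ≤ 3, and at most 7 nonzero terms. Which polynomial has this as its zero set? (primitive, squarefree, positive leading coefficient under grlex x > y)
The degree is 2 — the shape is more complex than any degree-1 curve.
From the axis intercepts and sections: the curve avoids every integer y-axis point in the box.
These observations pin down the coefficients.

2*x^2 - 3*y^2 - 3*x + 2*y - 1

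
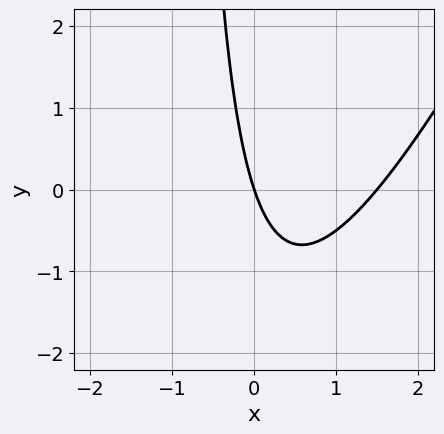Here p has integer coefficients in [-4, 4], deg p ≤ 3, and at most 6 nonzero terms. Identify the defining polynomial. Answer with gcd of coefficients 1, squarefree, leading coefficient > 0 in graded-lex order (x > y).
2*x^2 - x*y - 3*x - y

First, deg p = 2. A generic line meets the curve in up to 2 points.
Then, against the integer gridlines: one x-axis crossing is at x = 0; one y-axis crossing is at y = 0.
Finally, together with the visible shape, these determine p as stated.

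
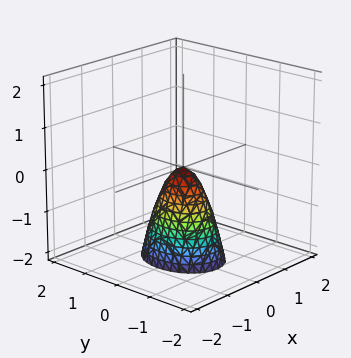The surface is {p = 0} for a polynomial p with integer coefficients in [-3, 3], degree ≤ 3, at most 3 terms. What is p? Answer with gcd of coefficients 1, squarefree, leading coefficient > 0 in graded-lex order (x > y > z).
3*x^2 + 2*y^2 + z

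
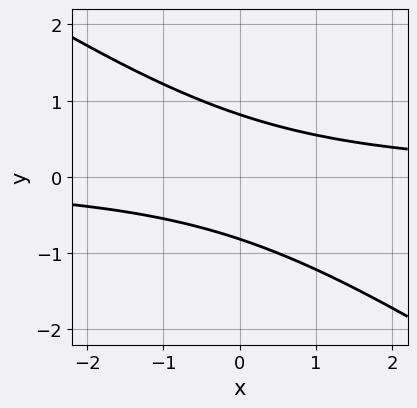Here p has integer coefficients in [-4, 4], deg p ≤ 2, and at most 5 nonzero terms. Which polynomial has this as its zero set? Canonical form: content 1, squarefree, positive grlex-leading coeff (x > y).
2*x*y + 3*y^2 - 2

1. The degree is 2 — the shape is more complex than any degree-1 curve.
2. From the visible intercepts: no x-intercept at any integer in the box.
3. Fitting integer coefficients to these (and the overall shape) gives p.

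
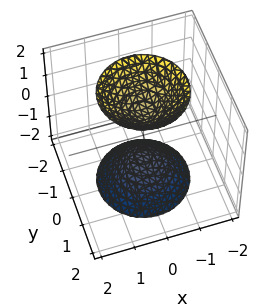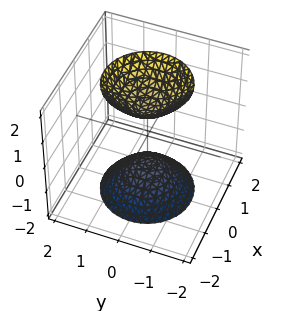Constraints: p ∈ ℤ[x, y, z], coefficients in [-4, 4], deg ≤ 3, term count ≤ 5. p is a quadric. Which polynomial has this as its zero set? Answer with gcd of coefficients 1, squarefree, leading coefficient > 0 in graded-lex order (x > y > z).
(a) I count 2 distinct pieces. Treating them together as one polynomial.
(b) deg p = 2. Two sheets facing apart; a quadric.
(c) Symmetries: rotational symmetry about the z-axis ⇒ p depends on x, y only through x² + y²; the z ↦ −z reflection is a symmetry, so z appears only in even powers.
(d) Against the integer gridlines: the surface avoids every integer y-axis point in the box; a circular section at z = 2 has radius between 1 and 2; among the integer gridlines, it crosses the z-axis at z ∈ {-1, 1}.
(e) Assembling these constraints gives the stated polynomial.

2*x^2 + 2*y^2 - z^2 + 1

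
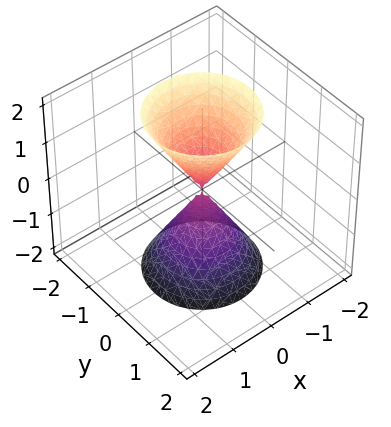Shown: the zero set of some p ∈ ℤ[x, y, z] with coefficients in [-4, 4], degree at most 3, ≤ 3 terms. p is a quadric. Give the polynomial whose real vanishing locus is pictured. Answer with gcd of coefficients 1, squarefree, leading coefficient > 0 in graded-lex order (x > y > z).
3*x^2 + 3*y^2 - z^2

First, there are 2 components. They look like related sheets of one shape, so recover p as a whole.
Then, the degree is 2 — a double cone through the origin; a quadric.
Then, by symmetry, the surface is invariant under rotation about z: p = q(x² + y², z); it's symmetric under z → −z, forcing even powers of z.
Next, against the integer gridlines: one x-axis crossing is at x = 0; it crosses the z-axis at the gridline z = 0; one y-axis crossing is at y = 0; a circular section at z = 2 has radius between 1 and 2.
Finally, putting this together gives p.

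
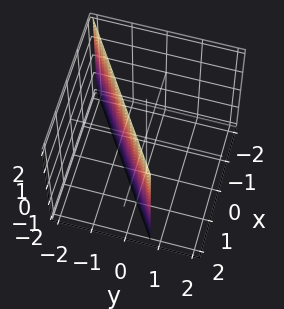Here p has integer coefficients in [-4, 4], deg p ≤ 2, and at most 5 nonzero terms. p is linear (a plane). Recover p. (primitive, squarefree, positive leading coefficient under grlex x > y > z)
First, the degree is 1 — the surface is flat (a plane).
Next, from the visible intercepts: it meets the x-axis at x = 1 (among the integer gridlines); it misses every integer gridline on the z-axis.
Finally, putting this together gives p.

2*x - 3*y - 2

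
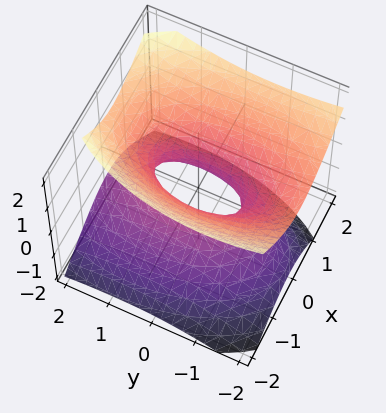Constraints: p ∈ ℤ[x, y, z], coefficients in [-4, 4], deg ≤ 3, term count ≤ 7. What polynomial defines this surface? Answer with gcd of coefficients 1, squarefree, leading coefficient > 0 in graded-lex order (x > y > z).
3*x^2 - x*z + y^2 + y*z - 3*z^2 - 1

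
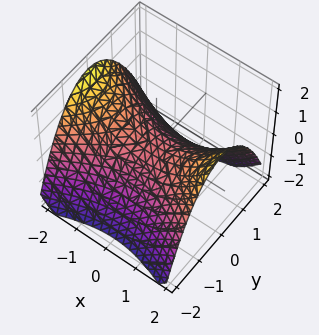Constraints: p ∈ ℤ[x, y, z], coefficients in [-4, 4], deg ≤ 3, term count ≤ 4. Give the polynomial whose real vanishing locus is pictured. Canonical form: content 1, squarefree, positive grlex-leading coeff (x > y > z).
x^2 - 2*y^2 - 3*z

deg p = 2.
Symmetries: it's symmetric under x → −x, forcing even powers of x; the y ↦ −y reflection is a symmetry, so y appears only in even powers.
Checking where it meets the axes: it crosses the x-axis at the gridline x = 0; it meets the z-axis at z = 0 (among the integer gridlines); it meets the y-axis at y = 0 (among the integer gridlines).
Matching integer coefficients to the picture gives p.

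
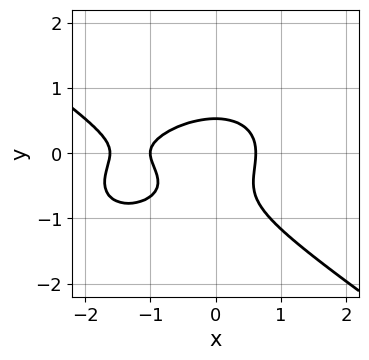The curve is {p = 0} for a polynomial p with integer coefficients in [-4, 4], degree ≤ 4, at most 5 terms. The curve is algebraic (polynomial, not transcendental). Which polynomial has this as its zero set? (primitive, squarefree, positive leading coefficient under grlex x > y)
First, deg p = 3.
Then, observable constraints: one x-axis crossing is at x = -1.
Finally, putting this together gives p.

x^3 + 3*y^3 + 2*x^2 + 2*y^2 - 1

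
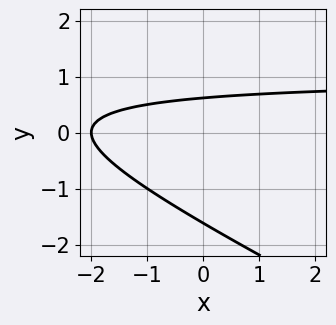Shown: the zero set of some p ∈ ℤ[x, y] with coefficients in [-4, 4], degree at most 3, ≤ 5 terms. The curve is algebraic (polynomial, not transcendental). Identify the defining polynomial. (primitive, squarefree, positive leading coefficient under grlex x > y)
1. The degree is 2 — a generic line meets the curve in up to 2 points.
2. Observable constraints: it crosses the x-axis at the gridline x = -2.
3. Solving for integer coefficients yields p as stated.

x*y + 2*y^2 - x + 2*y - 2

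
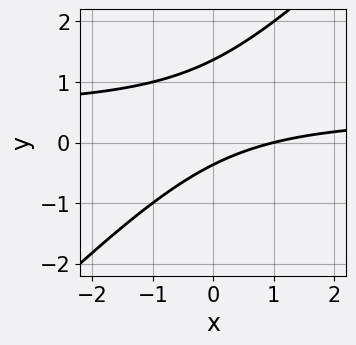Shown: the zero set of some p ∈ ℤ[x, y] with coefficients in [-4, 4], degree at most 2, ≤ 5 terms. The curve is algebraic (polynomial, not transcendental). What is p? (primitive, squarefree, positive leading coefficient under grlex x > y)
2*x*y - 2*y^2 - x + 2*y + 1

The degree is 2 — a generic line meets the curve in up to 2 points.
Reading off the gridlines: it crosses the x-axis at the gridline x = 1.
Solving for integer coefficients yields p as stated.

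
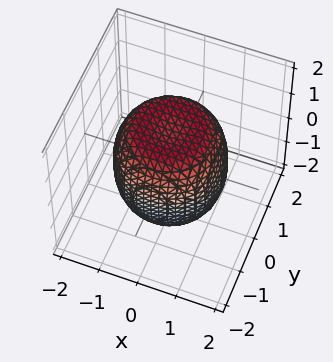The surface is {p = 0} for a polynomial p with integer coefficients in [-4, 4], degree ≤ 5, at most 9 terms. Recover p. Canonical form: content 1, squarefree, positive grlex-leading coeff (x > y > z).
Degree: a generic line meets the surface in up to 4 points, so deg p = 4.
By symmetry, the surface is invariant under rotation about z: p = q(x² + y², z).
From the visible intercepts: a circular section at z = 1 has radius between 1 and 2.
Together with the visible shape, these determine p as stated.

2*x^4 + 4*x^2*y^2 + 2*y^4 - 2*x^2 - 2*y^2 + 2*z^2 - 3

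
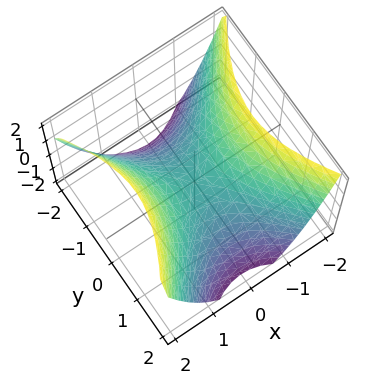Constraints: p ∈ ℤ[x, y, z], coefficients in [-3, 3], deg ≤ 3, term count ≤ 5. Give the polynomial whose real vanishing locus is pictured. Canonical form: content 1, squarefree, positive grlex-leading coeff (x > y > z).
Degree: a hyperbolic paraboloid; a quadric, so deg p = 2.
Symmetries: the x ↦ −x reflection is a symmetry, so x appears only in even powers; the y ↦ −y reflection is a symmetry, so y appears only in even powers.
Checking where it meets the axes: it meets the y-axis at y = 0 (among the integer gridlines); one z-axis crossing is at z = 0.
These observations pin down the coefficients.

3*x^2 - 2*y^2 - 3*z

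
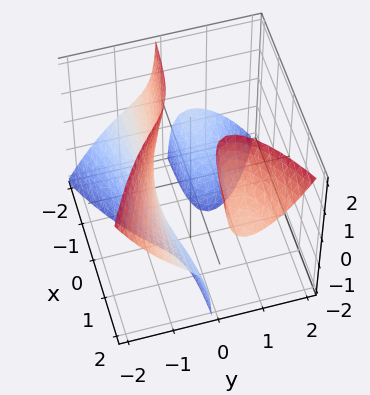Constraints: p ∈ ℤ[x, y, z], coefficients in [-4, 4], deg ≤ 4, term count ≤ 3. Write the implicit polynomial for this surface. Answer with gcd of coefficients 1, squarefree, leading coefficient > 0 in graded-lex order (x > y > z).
2*x*y*z - 2*y^3 - 1

The picture has 3 separate pieces.
deg p = 3.
Observable constraints: the surface avoids every integer z-axis point in the box; it misses every integer gridline on the x-axis.
Solving for integer coefficients yields p as stated.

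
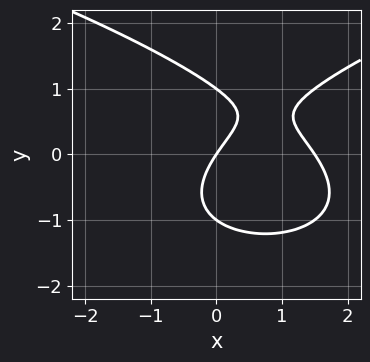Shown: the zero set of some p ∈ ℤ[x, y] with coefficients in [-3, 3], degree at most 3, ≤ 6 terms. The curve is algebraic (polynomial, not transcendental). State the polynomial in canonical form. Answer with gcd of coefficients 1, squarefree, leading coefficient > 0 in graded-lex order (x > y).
2*y^3 - 2*x^2 + 3*x - 2*y

First, degree: a generic line meets the curve in up to 3 points, so deg p = 3.
Next, against the integer gridlines: among the integer gridlines, it crosses the y-axis at y ∈ {-1, 0, 1}; it meets the x-axis at x = 0 (among the integer gridlines).
Finally, assembling these constraints gives the stated polynomial.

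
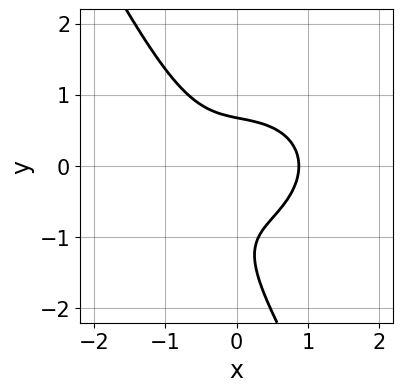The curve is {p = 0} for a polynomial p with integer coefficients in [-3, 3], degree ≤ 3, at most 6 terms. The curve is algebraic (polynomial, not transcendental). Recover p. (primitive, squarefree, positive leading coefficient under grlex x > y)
3*x^3 + 3*x*y^2 + 2*y^3 + 3*y^2 - 2

(a) Degree: the shape is more complex than any degree-2 curve, so deg p = 3.
(b) The integer polynomial consistent with all of this is the stated p.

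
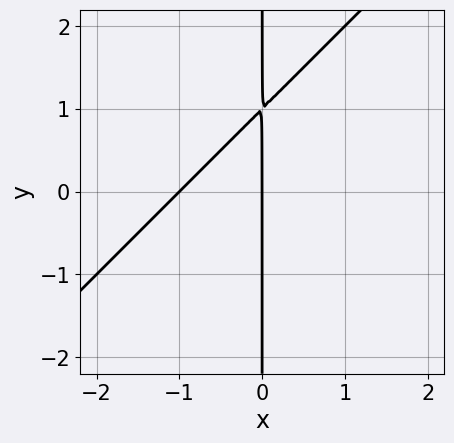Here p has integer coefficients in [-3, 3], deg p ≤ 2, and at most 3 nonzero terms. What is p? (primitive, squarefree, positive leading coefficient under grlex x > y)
x^2 - x*y + x

First, the degree is 2 — a generic line meets the curve in up to 2 points.
Then, against the integer gridlines: the x-axis gridline crossings are at x ∈ {-1, 0}; every point of the y-axis in the box is on the curve.
Finally, solving for integer coefficients yields p as stated.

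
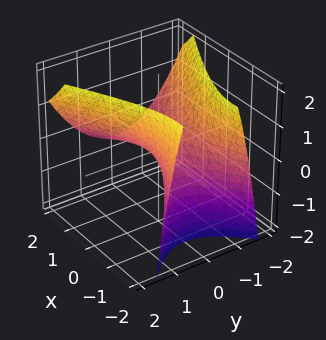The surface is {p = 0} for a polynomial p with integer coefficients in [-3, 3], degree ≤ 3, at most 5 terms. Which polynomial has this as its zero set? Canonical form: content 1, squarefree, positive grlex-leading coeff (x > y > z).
x^2 + 2*x*z - 3*y^2 + 3*z

The degree is 2 — the shape is more complex than any degree-1 surface.
From the visible intercepts: it meets the x-axis at x = 0 (among the integer gridlines); it crosses the z-axis at the gridline z = 0; it meets the y-axis at y = 0 (among the integer gridlines).
These observations pin down the coefficients.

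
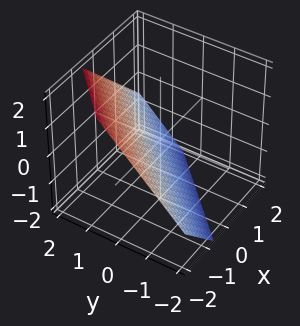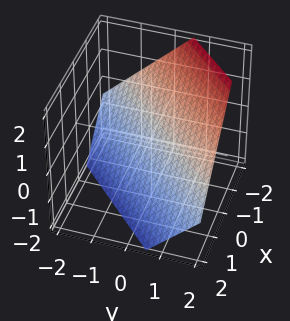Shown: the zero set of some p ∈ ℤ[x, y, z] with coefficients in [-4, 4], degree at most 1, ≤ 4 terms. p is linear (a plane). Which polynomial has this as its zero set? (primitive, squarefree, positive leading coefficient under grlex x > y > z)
Degree: the surface is flat (a plane), so deg p = 1.
The integer polynomial consistent with all of this is the stated p.

3*x - 3*y + 3*z + 2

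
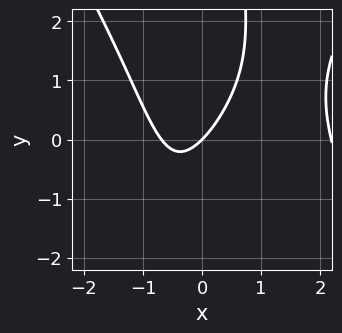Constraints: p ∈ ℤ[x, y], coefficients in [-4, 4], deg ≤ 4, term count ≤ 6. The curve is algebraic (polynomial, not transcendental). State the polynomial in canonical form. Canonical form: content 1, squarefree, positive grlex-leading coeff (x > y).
2*x^3 - x*y^2 - 3*x^2 - 3*x + 3*y

First, degree: a generic line meets the curve in up to 3 points, so deg p = 3.
Then, against the integer gridlines: it crosses the y-axis at the gridline y = 0; it crosses the x-axis at the gridline x = 0.
Finally, these observations pin down the coefficients.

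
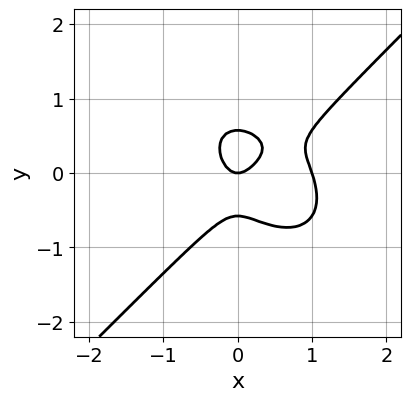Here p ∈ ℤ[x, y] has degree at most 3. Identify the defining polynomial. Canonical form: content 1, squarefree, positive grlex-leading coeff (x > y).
3*x^3 - 3*y^3 - 3*x^2 + y

First, the degree is 3 — a generic line meets the curve in up to 3 points.
Then, from the visible intercepts: among the integer gridlines, it crosses the x-axis at x ∈ {0, 1}; it crosses the y-axis at the gridline y = 0.
Finally, assembling these constraints gives the stated polynomial.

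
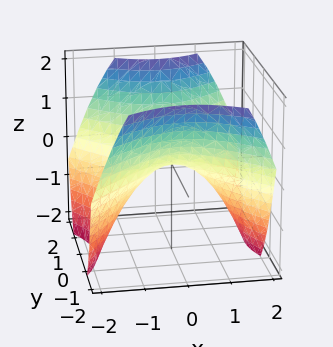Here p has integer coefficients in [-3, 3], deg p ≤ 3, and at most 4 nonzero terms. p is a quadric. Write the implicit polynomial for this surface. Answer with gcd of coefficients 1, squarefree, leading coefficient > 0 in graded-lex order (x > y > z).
(a) deg p = 2.
(b) Symmetries: it's symmetric under x → −x, forcing even powers of x; it's symmetric under y → −y, forcing even powers of y.
(c) Reading off the gridlines: it meets the x-axis at x = 0 (among the integer gridlines); one z-axis crossing is at z = 0; one y-axis crossing is at y = 0.
(d) Putting this together gives p.

2*x^2 - 2*y^2 + 3*z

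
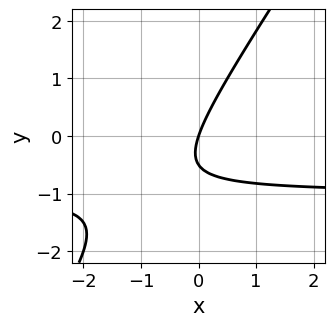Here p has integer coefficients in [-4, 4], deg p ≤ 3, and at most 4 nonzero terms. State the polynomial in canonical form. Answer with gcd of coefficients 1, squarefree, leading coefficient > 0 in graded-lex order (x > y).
(a) The degree is 2 — no degree-1 curve has this shape.
(b) From the visible intercepts: one x-axis crossing is at x = 0; it crosses the y-axis at the gridline y = 0.
(c) Together with the visible shape, these determine p as stated.

3*x*y - 2*y^2 + 3*x - y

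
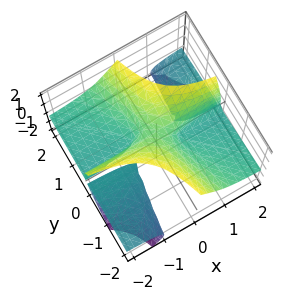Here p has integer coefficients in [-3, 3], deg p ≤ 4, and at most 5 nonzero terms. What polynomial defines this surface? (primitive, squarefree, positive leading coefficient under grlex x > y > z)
1. The picture has 3 separate pieces. They look like related sheets of one shape, so recover p as a whole.
2. Degree: a generic line meets the surface in up to 3 points, so deg p = 3.
3. From the visible intercepts: every point of the x-axis in the box is on the surface; one z-axis crossing is at z = 1.
4. Together with the visible shape, these determine p as stated.

3*x*y*z - z^3 + y^2 + z^2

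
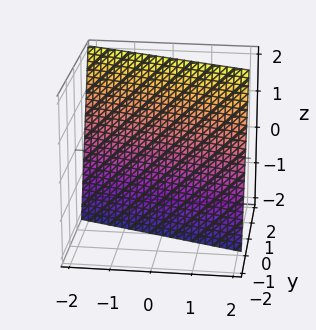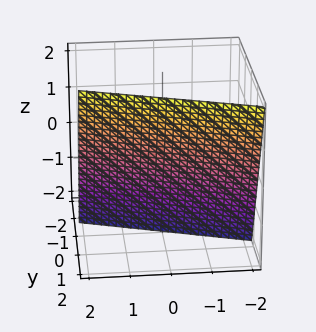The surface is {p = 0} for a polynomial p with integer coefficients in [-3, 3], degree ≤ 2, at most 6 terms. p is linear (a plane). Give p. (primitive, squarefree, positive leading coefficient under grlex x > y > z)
Degree: the surface is flat (a plane), so deg p = 1.
Reading off the gridlines: one x-axis crossing is at x = 2; it crosses the z-axis at the gridline z = -2.
Assembling these constraints gives the stated polynomial.

x + 3*y - z - 2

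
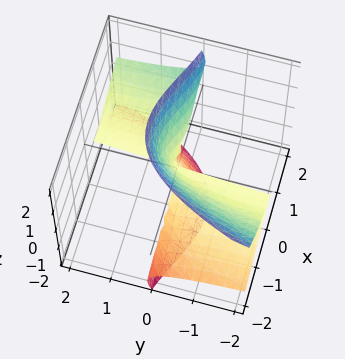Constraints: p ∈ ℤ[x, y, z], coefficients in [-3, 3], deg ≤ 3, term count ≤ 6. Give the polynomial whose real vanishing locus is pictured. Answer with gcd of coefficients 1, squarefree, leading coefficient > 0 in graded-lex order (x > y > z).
x^3 - 2*x^2*z - 3*y*z^2 + z^3

deg p = 3. A generic line meets the surface in up to 3 points.
Against the integer gridlines: it meets the x-axis at x = 0 (among the integer gridlines); it crosses the z-axis at the gridline z = 0; the visible y-axis segment lies entirely on the surface.
Fitting integer coefficients to these (and the overall shape) gives p.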